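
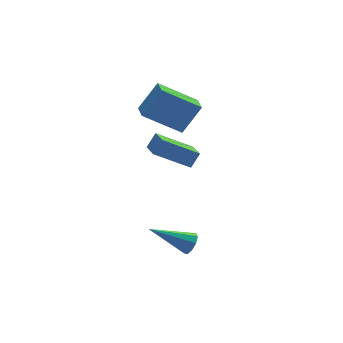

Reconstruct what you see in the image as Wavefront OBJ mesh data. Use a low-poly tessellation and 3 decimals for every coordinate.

v -2.422 1.754 -0.718
v -1.92 1.9 0.014
v -2.256 3.001 -1.082
v -1.754 3.148 -0.35
v -0.766 1.232 -1.75
v -0.264 1.379 -1.018
v -0.6 2.48 -2.114
v -0.098 2.626 -1.382
v -2.142 -2.089 -4.342
v -1.874 -2.247 -3.805
v -3.898 -1.451 -3.278
v -1.784 -1.843 -3.899
v -1.862 -1.555 -4.2
v -2.07 -1.516 -4.568
v -2.312 -1.746 -4.829
v -2.475 -2.136 -4.863
v -2.481 -2.505 -4.653
v -2.329 -2.679 -4.297
v -2.089 -2.577 -3.962
v -2.589 2.736 1.33
v -1.585 2.817 2.749
v -2.326 3.88 1.079
v -1.323 3.961 2.498
v -0.857 2.079 0.142
v 0.146 2.16 1.561
v -0.595 3.223 -0.109
v 0.409 3.304 1.31
f 2 4 1
f 5 2 1
f 1 4 3
f 3 5 1
f 2 8 4
f 6 2 5
f 6 8 2
f 4 8 3
f 7 5 3
f 3 8 7
f 7 6 5
f 8 6 7
f 10 9 12
f 10 12 11
f 12 9 13
f 12 13 11
f 13 9 14
f 13 14 11
f 14 9 15
f 14 15 11
f 15 9 16
f 15 16 11
f 16 9 17
f 16 17 11
f 17 9 18
f 17 18 11
f 18 9 19
f 18 19 11
f 19 9 10
f 19 10 11
f 21 23 20
f 24 21 20
f 20 23 22
f 22 24 20
f 21 27 23
f 25 21 24
f 25 27 21
f 23 27 22
f 26 24 22
f 22 27 26
f 26 25 24
f 27 25 26



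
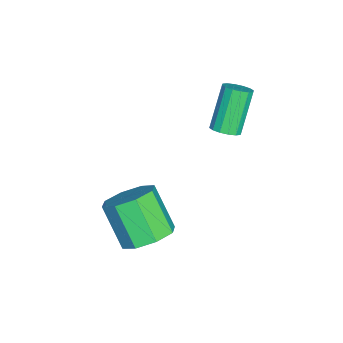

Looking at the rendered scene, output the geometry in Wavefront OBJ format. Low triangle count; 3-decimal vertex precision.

v -1.678 -0.31 -0.493
v -1.198 -0.436 -0.156
v -2.242 -0.156 1.431
v -2.722 -0.03 1.093
v -1.186 -0.129 -0.202
v -2.23 0.151 1.385
v -1.305 0.129 -0.326
v -2.349 0.409 1.261
v -1.525 0.27 -0.495
v -2.568 0.55 1.092
v -1.785 0.255 -0.664
v -2.829 0.536 0.923
v -2.017 0.089 -0.787
v -3.061 0.369 0.8
v -2.158 -0.184 -0.831
v -3.202 0.096 0.756
v -2.17 -0.491 -0.785
v -3.214 -0.211 0.802
v -2.051 -0.749 -0.661
v -3.095 -0.469 0.926
v -1.832 -0.89 -0.492
v -2.875 -0.61 1.095
v -1.571 -0.876 -0.323
v -2.615 -0.595 1.264
v -1.339 -0.709 -0.2
v -2.383 -0.429 1.387
v 1.656 -2.515 -3.948
v 2.278 -3.347 -4.098
v 1.446 -4.238 -2.602
v 0.824 -3.405 -2.452
v 2.601 -2.808 -3.597
v 1.769 -3.699 -2.101
v 2.371 -2.097 -3.302
v 1.538 -2.988 -1.806
v 1.721 -1.63 -3.385
v 0.889 -2.521 -1.889
v 1.034 -1.682 -3.798
v 0.202 -2.573 -2.302
v 0.711 -2.221 -4.299
v -0.121 -3.112 -2.803
v 0.942 -2.932 -4.594
v 0.109 -3.823 -3.098
v 1.591 -3.399 -4.511
v 0.759 -4.29 -3.015
f 2 1 5
f 2 5 3
f 3 5 6
f 3 6 4
f 5 1 7
f 5 7 6
f 6 7 8
f 6 8 4
f 7 1 9
f 7 9 8
f 8 9 10
f 8 10 4
f 9 1 11
f 9 11 10
f 10 11 12
f 10 12 4
f 11 1 13
f 11 13 12
f 12 13 14
f 12 14 4
f 13 1 15
f 13 15 14
f 14 15 16
f 14 16 4
f 15 1 17
f 15 17 16
f 16 17 18
f 16 18 4
f 17 1 19
f 17 19 18
f 18 19 20
f 18 20 4
f 19 1 21
f 19 21 20
f 20 21 22
f 20 22 4
f 21 1 23
f 21 23 22
f 22 23 24
f 22 24 4
f 23 1 25
f 23 25 24
f 24 25 26
f 24 26 4
f 25 1 2
f 25 2 26
f 26 2 3
f 26 3 4
f 28 27 31
f 28 31 29
f 29 31 32
f 29 32 30
f 31 27 33
f 31 33 32
f 32 33 34
f 32 34 30
f 33 27 35
f 33 35 34
f 34 35 36
f 34 36 30
f 35 27 37
f 35 37 36
f 36 37 38
f 36 38 30
f 37 27 39
f 37 39 38
f 38 39 40
f 38 40 30
f 39 27 41
f 39 41 40
f 40 41 42
f 40 42 30
f 41 27 43
f 41 43 42
f 42 43 44
f 42 44 30
f 43 27 28
f 43 28 44
f 44 28 29
f 44 29 30



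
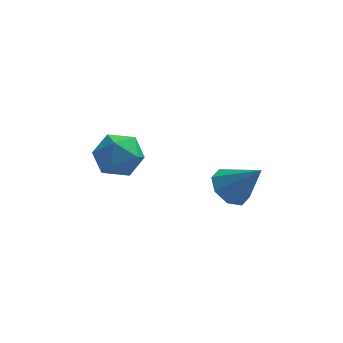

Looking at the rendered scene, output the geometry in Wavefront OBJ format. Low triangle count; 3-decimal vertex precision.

v -3.371 -1.104 -1.787
v -2.352 -1.36 -1.747
v -3.568 -2.1 -3.153
v -2.549 -2.356 -3.113
v -3.206 -2.696 -2.366
v -3.084 -2.081 -1.522
v -2.836 -1.379 -3.378
v -2.714 -0.764 -2.534
v -2.021 -1.53 -2.73
v -2.25 -2.344 -2.105
v -3.67 -1.116 -2.795
v -3.899 -1.93 -2.17
v 1.078 -2.724 -3.473
v 1.662 -2.102 -3.725
v 2.142 -3.196 -2.167
v 1.211 -1.867 -3.272
v 0.682 -2.134 -2.937
v 0.384 -2.747 -2.916
v 0.493 -3.346 -3.221
v 0.944 -3.581 -3.674
v 1.474 -3.314 -4.009
v 1.771 -2.701 -4.03
f 1 12 6
f 1 6 2
f 1 2 8
f 1 8 11
f 1 11 12
f 2 6 10
f 6 12 5
f 12 11 3
f 11 8 7
f 8 2 9
f 4 10 5
f 4 5 3
f 4 3 7
f 4 7 9
f 4 9 10
f 5 10 6
f 3 5 12
f 7 3 11
f 9 7 8
f 10 9 2
f 14 13 16
f 14 16 15
f 16 13 17
f 16 17 15
f 17 13 18
f 17 18 15
f 18 13 19
f 18 19 15
f 19 13 20
f 19 20 15
f 20 13 21
f 20 21 15
f 21 13 22
f 21 22 15
f 22 13 14
f 22 14 15



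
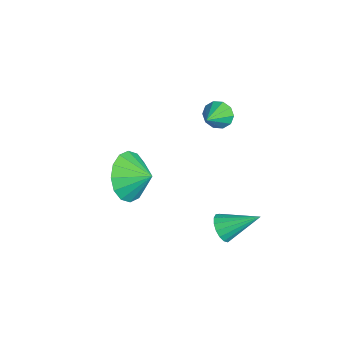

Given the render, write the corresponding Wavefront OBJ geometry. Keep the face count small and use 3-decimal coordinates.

v -4.229 2.581 1.565
v -3.992 2.346 1.007
v -3.291 1.939 2.235
v -3.808 2.695 1.083
v -3.785 3 1.344
v -3.931 3.145 1.688
v -4.192 3.075 1.986
v -4.467 2.816 2.122
v -4.651 2.467 2.046
v -4.674 2.162 1.786
v -4.527 2.017 1.442
v -4.267 2.087 1.144
v -0.319 -1.504 2.304
v 0.216 -2.249 2.912
v 0.239 -0.736 2.756
v 0.526 -2.195 2.437
v 0.61 -1.956 1.928
v 0.446 -1.596 1.519
v 0.076 -1.211 1.32
v -0.399 -0.904 1.385
v -0.853 -0.758 1.697
v -1.163 -0.812 2.171
v -1.247 -1.051 2.681
v -1.083 -1.411 3.09
v -0.713 -1.796 3.288
v -0.238 -2.103 3.223
v 1.001 1.743 -0.144
v 1.288 1.993 -0.658
v 1.359 3.077 0.704
v 0.998 2.087 -0.683
v 0.708 2.102 -0.585
v 0.485 2.035 -0.385
v 0.381 1.901 -0.13
v 0.418 1.731 0.121
v 0.59 1.564 0.313
v 0.855 1.438 0.399
v 1.154 1.381 0.362
v 1.417 1.408 0.208
v 1.586 1.511 -0.026
v 1.62 1.668 -0.287
v 1.513 1.842 -0.515
f 2 1 4
f 2 4 3
f 4 1 5
f 4 5 3
f 5 1 6
f 5 6 3
f 6 1 7
f 6 7 3
f 7 1 8
f 7 8 3
f 8 1 9
f 8 9 3
f 9 1 10
f 9 10 3
f 10 1 11
f 10 11 3
f 11 1 12
f 11 12 3
f 12 1 2
f 12 2 3
f 14 13 16
f 14 16 15
f 16 13 17
f 16 17 15
f 17 13 18
f 17 18 15
f 18 13 19
f 18 19 15
f 19 13 20
f 19 20 15
f 20 13 21
f 20 21 15
f 21 13 22
f 21 22 15
f 22 13 23
f 22 23 15
f 23 13 24
f 23 24 15
f 24 13 25
f 24 25 15
f 25 13 26
f 25 26 15
f 26 13 14
f 26 14 15
f 28 27 30
f 28 30 29
f 30 27 31
f 30 31 29
f 31 27 32
f 31 32 29
f 32 27 33
f 32 33 29
f 33 27 34
f 33 34 29
f 34 27 35
f 34 35 29
f 35 27 36
f 35 36 29
f 36 27 37
f 36 37 29
f 37 27 38
f 37 38 29
f 38 27 39
f 38 39 29
f 39 27 40
f 39 40 29
f 40 27 41
f 40 41 29
f 41 27 28
f 41 28 29



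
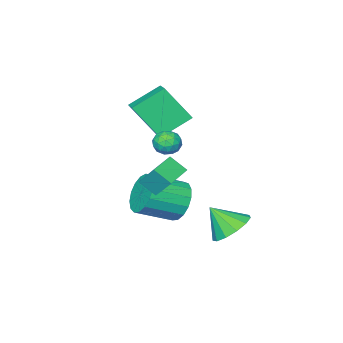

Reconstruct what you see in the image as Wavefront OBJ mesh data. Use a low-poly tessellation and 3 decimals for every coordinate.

v 1.58 1.94 -1.594
v 1.877 1.244 -1.003
v 1.461 2.716 -0.622
v 1.758 2.02 -0.03
v 2.782 2.32 -1.75
v 3.079 1.624 -1.158
v 2.663 3.096 -0.777
v 2.96 2.4 -0.186
v 0.013 3.817 -4.132
v 0.952 3.943 -4.453
v 0.487 3.003 -3.068
v 0.851 4.361 -4.088
v 0.484 4.606 -3.738
v -0.032 4.6 -3.512
v -0.534 4.346 -3.483
v -0.862 3.924 -3.66
v -0.912 3.467 -3.987
v -0.669 3.122 -4.359
v -0.209 2.997 -4.66
v 0.322 3.133 -4.792
v 0.754 3.485 -4.715
v -0.375 -1.241 -0.803
v -1.736 -0.74 0.084
v 0.154 -0.383 -0.474
v -1.207 0.118 0.413
v 0.287 -2.258 0.787
v -1.074 -1.757 1.674
v 0.816 -1.4 1.116
v -0.545 -0.899 2.003
v 0.068 0.782 -0.527
v 0.445 1.125 -0.105
v 0.715 -0.065 -0.415
v 1.092 0.278 0.007
v 0.48 0.094 0.183
v 0.081 0.617 0.114
v 1.079 0.443 -0.634
v 0.68 0.966 -0.703
v 1.07 0.916 -0.171
v 0.7 0.7 0.335
v 0.46 0.36 -0.855
v 0.09 0.144 -0.349
v 0.2 1.028 -0.326
v 0.96 0.032 -0.194
v 0.601 -0.076 -0.091
v 0.822 0.125 0.158
v -0.014 0.729 -0.197
v 0.207 0.931 0.051
v 0.228 0.325 0.221
v 0.953 0.129 -0.571
v 1.174 0.331 -0.323
v 0.338 0.935 -0.678
v 0.559 1.136 -0.429
v 0.932 0.735 -0.741
v 0.789 1.107 -0.116
v 1.169 0.609 -0.05
v 1.161 0.705 -0.427
v 0.927 1.013 -0.468
v 0.571 0.98 0.181
v 0.951 0.482 0.247
v 0.592 0.374 0.35
v 0.357 0.681 0.309
v 0.939 0.857 0.142
v 0.209 0.578 -0.767
v 0.589 0.08 -0.701
v 0.803 0.379 -0.829
v 0.568 0.686 -0.87
v -0.009 0.451 -0.47
v 0.371 -0.047 -0.404
v 0.233 0.047 -0.052
v -0.001 0.355 -0.093
v 0.221 0.203 -0.662
v 1.009 1.758 -3.047
v 1.522 1.9 -3.917
v 2.964 1.183 -3.183
v 2.451 1.042 -2.313
v 1.599 2.312 -3.667
v 3.042 1.595 -2.934
v 1.542 2.597 -3.276
v 2.984 1.881 -2.542
v 1.362 2.69 -2.831
v 2.805 1.974 -2.097
v 1.101 2.57 -2.437
v 2.544 1.854 -1.703
v 0.819 2.264 -2.182
v 2.262 1.547 -1.448
v 0.581 1.842 -2.125
v 2.023 1.125 -1.391
v 0.44 1.4 -2.279
v 1.883 0.684 -1.545
v 0.43 1.041 -2.61
v 1.873 0.325 -1.876
v 0.552 0.846 -3.04
v 1.995 0.13 -2.306
v 0.779 0.86 -3.472
v 2.222 0.144 -2.738
v 1.059 1.08 -3.807
v 2.501 0.363 -3.073
v 1.326 1.455 -3.968
v 2.769 0.739 -3.234
f 2 4 1
f 5 2 1
f 1 4 3
f 3 5 1
f 2 8 4
f 6 2 5
f 6 8 2
f 4 8 3
f 7 5 3
f 3 8 7
f 7 6 5
f 8 6 7
f 10 9 12
f 10 12 11
f 12 9 13
f 12 13 11
f 13 9 14
f 13 14 11
f 14 9 15
f 14 15 11
f 15 9 16
f 15 16 11
f 16 9 17
f 16 17 11
f 17 9 18
f 17 18 11
f 18 9 19
f 18 19 11
f 19 9 20
f 19 20 11
f 20 9 21
f 20 21 11
f 21 9 10
f 21 10 11
f 23 25 22
f 26 23 22
f 22 25 24
f 24 26 22
f 23 29 25
f 27 23 26
f 27 29 23
f 25 29 24
f 28 26 24
f 24 29 28
f 28 27 26
f 29 27 28
f 30 67 46
f 67 41 70
f 46 70 35
f 67 70 46
f 30 46 42
f 46 35 47
f 42 47 31
f 46 47 42
f 30 42 51
f 42 31 52
f 51 52 37
f 42 52 51
f 30 51 63
f 51 37 66
f 63 66 40
f 51 66 63
f 30 63 67
f 63 40 71
f 67 71 41
f 63 71 67
f 31 47 58
f 47 35 61
f 58 61 39
f 47 61 58
f 35 70 48
f 70 41 69
f 48 69 34
f 70 69 48
f 41 71 68
f 71 40 64
f 68 64 32
f 71 64 68
f 40 66 65
f 66 37 53
f 65 53 36
f 66 53 65
f 37 52 57
f 52 31 54
f 57 54 38
f 52 54 57
f 33 59 45
f 59 39 60
f 45 60 34
f 59 60 45
f 33 45 43
f 45 34 44
f 43 44 32
f 45 44 43
f 33 43 50
f 43 32 49
f 50 49 36
f 43 49 50
f 33 50 55
f 50 36 56
f 55 56 38
f 50 56 55
f 33 55 59
f 55 38 62
f 59 62 39
f 55 62 59
f 34 60 48
f 60 39 61
f 48 61 35
f 60 61 48
f 32 44 68
f 44 34 69
f 68 69 41
f 44 69 68
f 36 49 65
f 49 32 64
f 65 64 40
f 49 64 65
f 38 56 57
f 56 36 53
f 57 53 37
f 56 53 57
f 39 62 58
f 62 38 54
f 58 54 31
f 62 54 58
f 73 72 76
f 73 76 74
f 74 76 77
f 74 77 75
f 76 72 78
f 76 78 77
f 77 78 79
f 77 79 75
f 78 72 80
f 78 80 79
f 79 80 81
f 79 81 75
f 80 72 82
f 80 82 81
f 81 82 83
f 81 83 75
f 82 72 84
f 82 84 83
f 83 84 85
f 83 85 75
f 84 72 86
f 84 86 85
f 85 86 87
f 85 87 75
f 86 72 88
f 86 88 87
f 87 88 89
f 87 89 75
f 88 72 90
f 88 90 89
f 89 90 91
f 89 91 75
f 90 72 92
f 90 92 91
f 91 92 93
f 91 93 75
f 92 72 94
f 92 94 93
f 93 94 95
f 93 95 75
f 94 72 96
f 94 96 95
f 95 96 97
f 95 97 75
f 96 72 98
f 96 98 97
f 97 98 99
f 97 99 75
f 98 72 73
f 98 73 99
f 99 73 74
f 99 74 75



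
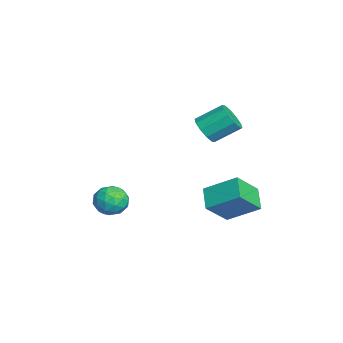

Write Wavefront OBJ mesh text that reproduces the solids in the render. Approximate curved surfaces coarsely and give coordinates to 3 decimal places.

v -3.106 1.413 -2.14
v -2.374 0.384 -0.943
v -2.599 2.912 -1.161
v -1.867 1.882 0.035
v -1.973 1.458 -2.795
v -1.241 0.428 -1.599
v -1.466 2.956 -1.817
v -0.734 1.927 -0.62
v -3.553 0.518 2.239
v -3.28 0.093 2.872
v -3.314 1.356 3.734
v -3.587 1.782 3.101
v -2.884 0.273 2.624
v -2.918 1.536 3.486
v -2.744 0.547 2.229
v -2.777 1.81 3.091
v -2.913 0.809 1.837
v -2.946 2.072 2.7
v -3.326 0.961 1.599
v -3.359 2.224 2.462
v -3.826 0.944 1.606
v -3.86 2.207 2.468
v -4.222 0.764 1.854
v -4.256 2.027 2.716
v -4.363 0.49 2.249
v -4.396 1.753 3.111
v -4.194 0.228 2.64
v -4.227 1.491 3.503
v -3.781 0.076 2.878
v -3.814 1.339 3.741
v -1.933 -3.235 -1.029
v -1.083 -3.039 -0.892
v -1.597 -4.621 -1.128
v -0.747 -4.425 -0.991
v -1.333 -4.332 -0.336
v -1.54 -3.475 -0.275
v -1.14 -4.185 -1.745
v -1.347 -3.328 -1.684
v -0.593 -3.626 -1.334
v -0.712 -3.717 -0.464
v -1.968 -3.943 -1.556
v -2.087 -4.034 -0.686
v -1.537 -3.016 -0.952
v -1.143 -4.644 -1.068
v -1.487 -4.59 -0.683
v -0.987 -4.474 -0.603
v -1.806 -3.272 -0.589
v -1.307 -3.157 -0.509
v -1.454 -3.917 -0.182
v -1.373 -4.503 -1.511
v -0.874 -4.388 -1.431
v -1.693 -3.186 -1.417
v -1.193 -3.07 -1.337
v -1.226 -3.743 -1.838
v -0.75 -3.245 -1.131
v -0.552 -4.059 -1.189
v -0.783 -3.918 -1.632
v -0.905 -3.415 -1.596
v -0.82 -3.298 -0.62
v -0.622 -4.113 -0.678
v -0.967 -4.058 -0.293
v -1.089 -3.555 -0.257
v -0.531 -3.643 -0.879
v -2.058 -3.547 -1.342
v -1.86 -4.362 -1.4
v -1.591 -4.105 -1.763
v -1.713 -3.602 -1.727
v -2.128 -3.601 -0.831
v -1.93 -4.415 -0.889
v -1.775 -4.245 -0.424
v -1.897 -3.742 -0.388
v -2.149 -4.017 -1.141
f 2 4 1
f 5 2 1
f 1 4 3
f 3 5 1
f 2 8 4
f 6 2 5
f 6 8 2
f 4 8 3
f 7 5 3
f 3 8 7
f 7 6 5
f 8 6 7
f 10 9 13
f 10 13 11
f 11 13 14
f 11 14 12
f 13 9 15
f 13 15 14
f 14 15 16
f 14 16 12
f 15 9 17
f 15 17 16
f 16 17 18
f 16 18 12
f 17 9 19
f 17 19 18
f 18 19 20
f 18 20 12
f 19 9 21
f 19 21 20
f 20 21 22
f 20 22 12
f 21 9 23
f 21 23 22
f 22 23 24
f 22 24 12
f 23 9 25
f 23 25 24
f 24 25 26
f 24 26 12
f 25 9 27
f 25 27 26
f 26 27 28
f 26 28 12
f 27 9 29
f 27 29 28
f 28 29 30
f 28 30 12
f 29 9 10
f 29 10 30
f 30 10 11
f 30 11 12
f 31 68 47
f 68 42 71
f 47 71 36
f 68 71 47
f 31 47 43
f 47 36 48
f 43 48 32
f 47 48 43
f 31 43 52
f 43 32 53
f 52 53 38
f 43 53 52
f 31 52 64
f 52 38 67
f 64 67 41
f 52 67 64
f 31 64 68
f 64 41 72
f 68 72 42
f 64 72 68
f 32 48 59
f 48 36 62
f 59 62 40
f 48 62 59
f 36 71 49
f 71 42 70
f 49 70 35
f 71 70 49
f 42 72 69
f 72 41 65
f 69 65 33
f 72 65 69
f 41 67 66
f 67 38 54
f 66 54 37
f 67 54 66
f 38 53 58
f 53 32 55
f 58 55 39
f 53 55 58
f 34 60 46
f 60 40 61
f 46 61 35
f 60 61 46
f 34 46 44
f 46 35 45
f 44 45 33
f 46 45 44
f 34 44 51
f 44 33 50
f 51 50 37
f 44 50 51
f 34 51 56
f 51 37 57
f 56 57 39
f 51 57 56
f 34 56 60
f 56 39 63
f 60 63 40
f 56 63 60
f 35 61 49
f 61 40 62
f 49 62 36
f 61 62 49
f 33 45 69
f 45 35 70
f 69 70 42
f 45 70 69
f 37 50 66
f 50 33 65
f 66 65 41
f 50 65 66
f 39 57 58
f 57 37 54
f 58 54 38
f 57 54 58
f 40 63 59
f 63 39 55
f 59 55 32
f 63 55 59



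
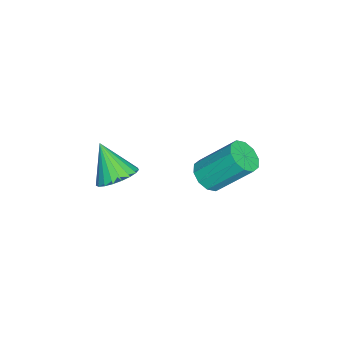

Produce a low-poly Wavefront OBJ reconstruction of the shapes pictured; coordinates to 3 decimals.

v 1.44 0.375 2.925
v 1.829 -0.129 3.426
v 1.69 1.341 5.015
v 1.3 1.845 4.515
v 2.171 0.153 3.194
v 2.032 1.624 4.784
v 2.234 0.521 2.86
v 2.094 1.991 4.449
v 1.993 0.832 2.55
v 1.854 2.303 4.14
v 1.541 0.969 2.384
v 1.402 2.44 3.974
v 1.05 0.879 2.425
v 0.911 2.349 4.014
v 0.708 0.596 2.656
v 0.569 2.067 4.246
v 0.646 0.229 2.991
v 0.506 1.699 4.58
v 0.886 -0.083 3.3
v 0.747 1.388 4.89
v 1.338 -0.22 3.466
v 1.199 1.251 5.056
v 1.268 -3.472 1.647
v 2.124 -3.433 2.102
v 0.552 -4.388 3.073
v 1.945 -3.094 2.229
v 1.65 -2.821 2.256
v 1.288 -2.661 2.178
v 0.923 -2.64 2.008
v 0.617 -2.764 1.775
v 0.424 -3.01 1.52
v 0.377 -3.336 1.287
v 0.484 -3.685 1.117
v 0.726 -3.998 1.037
v 1.062 -4.219 1.064
v 1.434 -4.312 1.191
v 1.777 -4.259 1.397
v 2.032 -4.07 1.646
v 2.154 -3.778 1.895
f 2 1 5
f 2 5 3
f 3 5 6
f 3 6 4
f 5 1 7
f 5 7 6
f 6 7 8
f 6 8 4
f 7 1 9
f 7 9 8
f 8 9 10
f 8 10 4
f 9 1 11
f 9 11 10
f 10 11 12
f 10 12 4
f 11 1 13
f 11 13 12
f 12 13 14
f 12 14 4
f 13 1 15
f 13 15 14
f 14 15 16
f 14 16 4
f 15 1 17
f 15 17 16
f 16 17 18
f 16 18 4
f 17 1 19
f 17 19 18
f 18 19 20
f 18 20 4
f 19 1 21
f 19 21 20
f 20 21 22
f 20 22 4
f 21 1 2
f 21 2 22
f 22 2 3
f 22 3 4
f 24 23 26
f 24 26 25
f 26 23 27
f 26 27 25
f 27 23 28
f 27 28 25
f 28 23 29
f 28 29 25
f 29 23 30
f 29 30 25
f 30 23 31
f 30 31 25
f 31 23 32
f 31 32 25
f 32 23 33
f 32 33 25
f 33 23 34
f 33 34 25
f 34 23 35
f 34 35 25
f 35 23 36
f 35 36 25
f 36 23 37
f 36 37 25
f 37 23 38
f 37 38 25
f 38 23 39
f 38 39 25
f 39 23 24
f 39 24 25



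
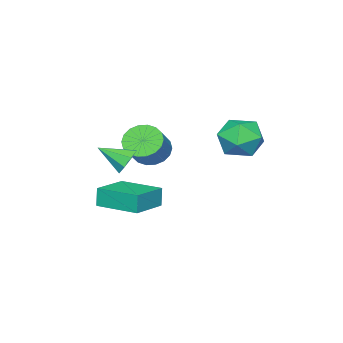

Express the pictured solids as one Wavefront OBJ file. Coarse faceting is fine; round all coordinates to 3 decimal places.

v -0.445 -1.731 -4.308
v -0.592 -1.804 -3.301
v -0.613 0.438 -4.176
v -0.76 0.366 -3.17
v 1.4 -1.606 -4.03
v 1.253 -1.678 -3.024
v 1.232 0.564 -3.899
v 1.085 0.491 -2.892
v 1.903 0.619 -0.511
v 2.524 0.659 -0.964
v 2.517 -0.519 0.231
v 2.572 0.998 -0.484
v 2.228 1.115 -0.02
v 1.694 0.941 0.157
v 1.281 0.578 -0.058
v 1.233 0.239 -0.537
v 1.577 0.123 -1.001
v 2.112 0.296 -1.178
v -1.029 -0.448 -1.082
v -0.419 -1.033 -1.517
v 0.658 -0.657 -0.512
v 0.049 -0.072 -0.078
v -0.358 -0.667 -1.719
v 0.719 -0.291 -0.714
v -0.43 -0.257 -1.795
v 0.647 0.119 -0.791
v -0.621 0.115 -1.73
v 0.456 0.491 -0.726
v -0.892 0.375 -1.537
v 0.185 0.751 -0.532
v -1.19 0.472 -1.253
v -0.113 0.848 -0.249
v -1.456 0.388 -0.936
v -0.379 0.763 0.068
v -1.638 0.137 -0.648
v -0.561 0.513 0.357
v -1.699 -0.229 -0.446
v -0.622 0.147 0.559
v -1.627 -0.639 -0.369
v -0.55 -0.263 0.635
v -1.436 -1.011 -0.434
v -0.359 -0.635 0.57
v -1.165 -1.271 -0.628
v -0.088 -0.895 0.377
v -0.867 -1.368 -0.911
v 0.21 -0.992 0.093
v -0.601 -1.283 -1.228
v 0.476 -0.908 -0.224
v -4.677 3.059 -0.903
v -3.553 3.22 -1.378
v -3.967 1.64 0.298
v -2.843 1.801 -0.177
v -3.345 2.677 0.526
v -3.784 3.554 -0.217
v -3.736 1.306 -0.863
v -4.175 2.183 -1.606
v -2.972 2.136 -1.353
v -2.73 2.984 -0.495
v -4.79 1.876 -0.585
v -4.548 2.724 0.273
f 2 4 1
f 5 2 1
f 1 4 3
f 3 5 1
f 2 8 4
f 6 2 5
f 6 8 2
f 4 8 3
f 7 5 3
f 3 8 7
f 7 6 5
f 8 6 7
f 10 9 12
f 10 12 11
f 12 9 13
f 12 13 11
f 13 9 14
f 13 14 11
f 14 9 15
f 14 15 11
f 15 9 16
f 15 16 11
f 16 9 17
f 16 17 11
f 17 9 18
f 17 18 11
f 18 9 10
f 18 10 11
f 20 19 23
f 20 23 21
f 21 23 24
f 21 24 22
f 23 19 25
f 23 25 24
f 24 25 26
f 24 26 22
f 25 19 27
f 25 27 26
f 26 27 28
f 26 28 22
f 27 19 29
f 27 29 28
f 28 29 30
f 28 30 22
f 29 19 31
f 29 31 30
f 30 31 32
f 30 32 22
f 31 19 33
f 31 33 32
f 32 33 34
f 32 34 22
f 33 19 35
f 33 35 34
f 34 35 36
f 34 36 22
f 35 19 37
f 35 37 36
f 36 37 38
f 36 38 22
f 37 19 39
f 37 39 38
f 38 39 40
f 38 40 22
f 39 19 41
f 39 41 40
f 40 41 42
f 40 42 22
f 41 19 43
f 41 43 42
f 42 43 44
f 42 44 22
f 43 19 45
f 43 45 44
f 44 45 46
f 44 46 22
f 45 19 47
f 45 47 46
f 46 47 48
f 46 48 22
f 47 19 20
f 47 20 48
f 48 20 21
f 48 21 22
f 49 60 54
f 49 54 50
f 49 50 56
f 49 56 59
f 49 59 60
f 50 54 58
f 54 60 53
f 60 59 51
f 59 56 55
f 56 50 57
f 52 58 53
f 52 53 51
f 52 51 55
f 52 55 57
f 52 57 58
f 53 58 54
f 51 53 60
f 55 51 59
f 57 55 56
f 58 57 50



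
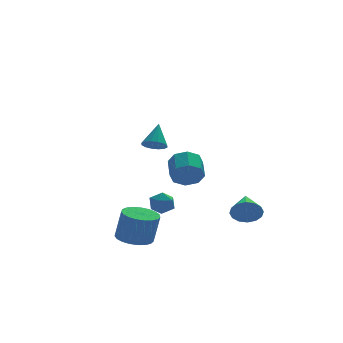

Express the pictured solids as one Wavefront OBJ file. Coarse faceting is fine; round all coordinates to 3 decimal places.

v -2.367 -4.367 2.877
v -2.033 -3.96 2.432
v -1.853 -3.493 4.063
v -2.357 -3.814 2.465
v -2.684 -3.817 2.609
v -2.926 -3.967 2.824
v -3.018 -4.224 3.054
v -2.936 -4.52 3.237
v -2.701 -4.775 3.323
v -2.377 -4.92 3.29
v -2.05 -4.918 3.146
v -1.808 -4.768 2.931
v -1.716 -4.511 2.701
v -1.798 -4.215 2.518
v 3.266 -2.849 -3.149
v 3.835 -2.777 -3.869
v 3.794 -1.251 -2.571
v 3.424 -2.587 -4.017
v 2.97 -2.468 -3.933
v 2.596 -2.451 -3.638
v 2.402 -2.541 -3.213
v 2.439 -2.713 -2.771
v 2.697 -2.922 -2.43
v 3.108 -3.111 -2.282
v 3.562 -3.23 -2.366
v 3.936 -3.247 -2.66
v 4.13 -3.158 -3.085
v 4.093 -2.985 -3.528
v -2.931 -2.52 -4.406
v -1.98 -2.092 -4.532
v -1.659 -2.272 -2.719
v -2.609 -2.7 -2.594
v -2.228 -1.741 -4.453
v -1.907 -1.922 -2.64
v -2.597 -1.525 -4.366
v -2.276 -1.706 -2.553
v -3.024 -1.481 -4.286
v -2.703 -1.661 -2.473
v -3.435 -1.616 -4.227
v -3.114 -1.797 -2.414
v -3.758 -1.908 -4.199
v -3.437 -2.089 -2.386
v -3.939 -2.305 -4.207
v -3.618 -2.486 -2.394
v -3.945 -2.74 -4.249
v -3.624 -2.921 -2.436
v -3.776 -3.136 -4.318
v -3.455 -3.317 -2.505
v -3.46 -3.426 -4.403
v -3.139 -3.607 -2.59
v -3.053 -3.559 -4.488
v -2.732 -3.74 -2.675
v -2.625 -3.513 -4.56
v -2.304 -3.693 -2.747
v -2.25 -3.294 -4.604
v -1.929 -3.475 -2.791
v -1.992 -2.942 -4.615
v -1.671 -3.122 -2.802
v -1.897 -2.516 -4.589
v -1.576 -2.697 -2.776
v -1.712 -3.063 -1.26
v -1.379 -3.268 -1.933
v -2.161 -4.232 -1.127
v -1.828 -4.437 -1.8
v -1.386 -4.277 -1.18
v -1.109 -3.555 -1.262
v -2.431 -3.945 -1.798
v -2.154 -3.223 -1.88
v -1.823 -3.813 -2.265
v -1.177 -4.018 -1.883
v -2.363 -3.482 -1.177
v -1.717 -3.687 -0.795
v 1.657 2.398 -2.047
v 2.356 2.531 -2.751
v 2.681 3.856 -2.176
v 1.983 3.722 -1.473
v 1.669 2.793 -2.966
v 1.995 4.118 -2.391
v 0.976 2.824 -2.643
v 1.301 4.148 -2.068
v 0.682 2.604 -1.971
v 1.007 3.929 -1.396
v 0.959 2.264 -1.344
v 1.284 3.589 -0.769
v 1.645 2.002 -1.129
v 1.971 3.327 -0.554
v 2.339 1.972 -1.452
v 2.664 3.296 -0.877
v 2.633 2.191 -2.124
v 2.958 3.516 -1.549
f 2 1 4
f 2 4 3
f 4 1 5
f 4 5 3
f 5 1 6
f 5 6 3
f 6 1 7
f 6 7 3
f 7 1 8
f 7 8 3
f 8 1 9
f 8 9 3
f 9 1 10
f 9 10 3
f 10 1 11
f 10 11 3
f 11 1 12
f 11 12 3
f 12 1 13
f 12 13 3
f 13 1 14
f 13 14 3
f 14 1 2
f 14 2 3
f 16 15 18
f 16 18 17
f 18 15 19
f 18 19 17
f 19 15 20
f 19 20 17
f 20 15 21
f 20 21 17
f 21 15 22
f 21 22 17
f 22 15 23
f 22 23 17
f 23 15 24
f 23 24 17
f 24 15 25
f 24 25 17
f 25 15 26
f 25 26 17
f 26 15 27
f 26 27 17
f 27 15 28
f 27 28 17
f 28 15 16
f 28 16 17
f 30 29 33
f 30 33 31
f 31 33 34
f 31 34 32
f 33 29 35
f 33 35 34
f 34 35 36
f 34 36 32
f 35 29 37
f 35 37 36
f 36 37 38
f 36 38 32
f 37 29 39
f 37 39 38
f 38 39 40
f 38 40 32
f 39 29 41
f 39 41 40
f 40 41 42
f 40 42 32
f 41 29 43
f 41 43 42
f 42 43 44
f 42 44 32
f 43 29 45
f 43 45 44
f 44 45 46
f 44 46 32
f 45 29 47
f 45 47 46
f 46 47 48
f 46 48 32
f 47 29 49
f 47 49 48
f 48 49 50
f 48 50 32
f 49 29 51
f 49 51 50
f 50 51 52
f 50 52 32
f 51 29 53
f 51 53 52
f 52 53 54
f 52 54 32
f 53 29 55
f 53 55 54
f 54 55 56
f 54 56 32
f 55 29 57
f 55 57 56
f 56 57 58
f 56 58 32
f 57 29 59
f 57 59 58
f 58 59 60
f 58 60 32
f 59 29 30
f 59 30 60
f 60 30 31
f 60 31 32
f 61 72 66
f 61 66 62
f 61 62 68
f 61 68 71
f 61 71 72
f 62 66 70
f 66 72 65
f 72 71 63
f 71 68 67
f 68 62 69
f 64 70 65
f 64 65 63
f 64 63 67
f 64 67 69
f 64 69 70
f 65 70 66
f 63 65 72
f 67 63 71
f 69 67 68
f 70 69 62
f 74 73 77
f 74 77 75
f 75 77 78
f 75 78 76
f 77 73 79
f 77 79 78
f 78 79 80
f 78 80 76
f 79 73 81
f 79 81 80
f 80 81 82
f 80 82 76
f 81 73 83
f 81 83 82
f 82 83 84
f 82 84 76
f 83 73 85
f 83 85 84
f 84 85 86
f 84 86 76
f 85 73 87
f 85 87 86
f 86 87 88
f 86 88 76
f 87 73 89
f 87 89 88
f 88 89 90
f 88 90 76
f 89 73 74
f 89 74 90
f 90 74 75
f 90 75 76



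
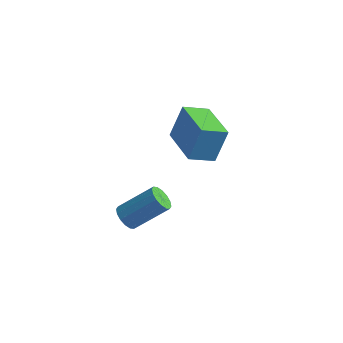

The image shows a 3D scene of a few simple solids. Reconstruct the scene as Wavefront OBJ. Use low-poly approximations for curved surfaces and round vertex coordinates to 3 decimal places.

v 2.612 -1.813 -0.215
v 2.971 -2.173 -0.322
v 3.968 -1.467 0.648
v 3.608 -1.107 0.755
v 3.011 -1.979 -0.504
v 4.007 -1.273 0.466
v 2.943 -1.74 -0.609
v 3.94 -1.035 0.362
v 2.787 -1.521 -0.608
v 3.784 -0.815 0.362
v 2.584 -1.38 -0.502
v 3.581 -0.674 0.468
v 2.388 -1.355 -0.319
v 3.385 -0.649 0.651
v 2.252 -1.453 -0.108
v 3.249 -0.747 0.862
v 2.213 -1.647 0.074
v 3.209 -0.941 1.044
v 2.28 -1.885 0.178
v 3.277 -1.18 1.149
v 2.436 -2.105 0.178
v 3.433 -1.399 1.148
v 2.639 -2.246 0.072
v 3.636 -1.54 1.042
v 2.835 -2.271 -0.111
v 3.832 -1.565 0.859
v 3.457 1.119 0.944
v 3.702 1.627 2.247
v 2.097 2.295 0.741
v 2.342 2.804 2.044
v 4.138 1.836 0.536
v 4.383 2.345 1.839
v 2.778 3.013 0.333
v 3.023 3.521 1.636
f 2 1 5
f 2 5 3
f 3 5 6
f 3 6 4
f 5 1 7
f 5 7 6
f 6 7 8
f 6 8 4
f 7 1 9
f 7 9 8
f 8 9 10
f 8 10 4
f 9 1 11
f 9 11 10
f 10 11 12
f 10 12 4
f 11 1 13
f 11 13 12
f 12 13 14
f 12 14 4
f 13 1 15
f 13 15 14
f 14 15 16
f 14 16 4
f 15 1 17
f 15 17 16
f 16 17 18
f 16 18 4
f 17 1 19
f 17 19 18
f 18 19 20
f 18 20 4
f 19 1 21
f 19 21 20
f 20 21 22
f 20 22 4
f 21 1 23
f 21 23 22
f 22 23 24
f 22 24 4
f 23 1 25
f 23 25 24
f 24 25 26
f 24 26 4
f 25 1 2
f 25 2 26
f 26 2 3
f 26 3 4
f 28 30 27
f 31 28 27
f 27 30 29
f 29 31 27
f 28 34 30
f 32 28 31
f 32 34 28
f 30 34 29
f 33 31 29
f 29 34 33
f 33 32 31
f 34 32 33



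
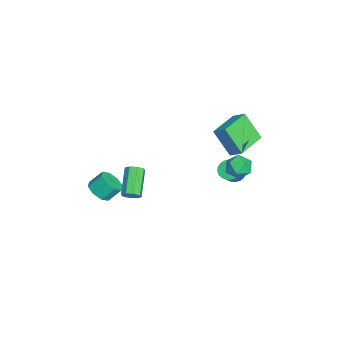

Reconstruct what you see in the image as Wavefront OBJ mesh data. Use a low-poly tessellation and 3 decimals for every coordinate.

v 2.768 -4.081 0.277
v 3.475 -4.313 0.645
v 3.299 -3.571 1.451
v 2.592 -3.339 1.083
v 3.561 -3.841 0.229
v 3.385 -3.098 1.035
v 3.182 -3.509 -0.159
v 3.006 -2.767 0.647
v 2.561 -3.513 -0.292
v 2.385 -2.77 0.515
v 2.061 -3.849 -0.091
v 1.885 -3.107 0.715
v 1.975 -4.322 0.325
v 1.799 -3.579 1.131
v 2.354 -4.653 0.713
v 2.178 -3.911 1.519
v 2.975 -4.65 0.845
v 2.799 -3.907 1.652
v -1.942 3.201 3.58
v -1.509 3.879 4.123
v -1.441 4.185 1.949
v -1.008 4.863 2.491
v -0.192 2.157 3.489
v 0.241 2.835 4.031
v 0.309 3.141 1.857
v 0.742 3.819 2.4
v 0.753 3.739 1.876
v 1.255 4.181 1.332
v 1.885 3.179 2.468
v 2.387 3.621 1.924
v 1.945 4.036 2.536
v 1.245 4.383 2.171
v 1.895 2.977 1.629
v 1.195 3.324 1.264
v 1.961 3.71 1.18
v 1.992 4.365 1.741
v 1.148 2.995 2.059
v 1.179 3.65 2.62
v 3.839 -2.149 0.885
v 4.129 -2.419 1.309
v 2.611 -2.342 2.398
v 2.321 -2.071 1.975
v 4.168 -1.978 1.331
v 2.65 -1.9 2.421
v 4.014 -1.636 1.093
v 2.496 -1.559 2.182
v 3.758 -1.595 0.733
v 2.24 -1.517 1.822
v 3.549 -1.878 0.462
v 2.031 -1.801 1.551
v 3.51 -2.32 0.439
v 1.992 -2.242 1.529
v 3.664 -2.661 0.678
v 2.146 -2.584 1.767
v 3.92 -2.703 1.038
v 2.402 -2.625 2.127
v -2.43 3.333 -1.795
v -1.919 3.683 -2.163
v -1.14 3.397 -1.353
v -1.65 3.047 -0.985
v -2.017 3.887 -1.996
v -1.237 3.601 -1.187
v -2.177 4.007 -1.8
v -1.398 3.721 -0.99
v -2.376 4.025 -1.602
v -1.597 3.739 -0.792
v -2.583 3.937 -1.434
v -1.804 3.651 -0.624
v -2.767 3.757 -1.321
v -1.988 3.471 -0.511
v -2.899 3.512 -1.28
v -2.12 3.226 -0.47
v -2.96 3.241 -1.317
v -2.181 2.955 -0.507
v -2.94 2.983 -1.427
v -2.161 2.697 -0.617
v -2.843 2.779 -1.593
v -2.063 2.493 -0.784
v -2.682 2.659 -1.79
v -1.903 2.373 -0.98
v -2.483 2.641 -1.988
v -1.704 2.355 -1.178
v -2.276 2.729 -2.156
v -1.497 2.443 -1.346
v -2.092 2.909 -2.269
v -1.313 2.623 -1.459
v -1.96 3.154 -2.31
v -1.181 2.868 -1.5
v -1.899 3.425 -2.273
v -1.12 3.139 -1.463
f 2 1 5
f 2 5 3
f 3 5 6
f 3 6 4
f 5 1 7
f 5 7 6
f 6 7 8
f 6 8 4
f 7 1 9
f 7 9 8
f 8 9 10
f 8 10 4
f 9 1 11
f 9 11 10
f 10 11 12
f 10 12 4
f 11 1 13
f 11 13 12
f 12 13 14
f 12 14 4
f 13 1 15
f 13 15 14
f 14 15 16
f 14 16 4
f 15 1 17
f 15 17 16
f 16 17 18
f 16 18 4
f 17 1 2
f 17 2 18
f 18 2 3
f 18 3 4
f 20 22 19
f 23 20 19
f 19 22 21
f 21 23 19
f 20 26 22
f 24 20 23
f 24 26 20
f 22 26 21
f 25 23 21
f 21 26 25
f 25 24 23
f 26 24 25
f 27 38 32
f 27 32 28
f 27 28 34
f 27 34 37
f 27 37 38
f 28 32 36
f 32 38 31
f 38 37 29
f 37 34 33
f 34 28 35
f 30 36 31
f 30 31 29
f 30 29 33
f 30 33 35
f 30 35 36
f 31 36 32
f 29 31 38
f 33 29 37
f 35 33 34
f 36 35 28
f 40 39 43
f 40 43 41
f 41 43 44
f 41 44 42
f 43 39 45
f 43 45 44
f 44 45 46
f 44 46 42
f 45 39 47
f 45 47 46
f 46 47 48
f 46 48 42
f 47 39 49
f 47 49 48
f 48 49 50
f 48 50 42
f 49 39 51
f 49 51 50
f 50 51 52
f 50 52 42
f 51 39 53
f 51 53 52
f 52 53 54
f 52 54 42
f 53 39 55
f 53 55 54
f 54 55 56
f 54 56 42
f 55 39 40
f 55 40 56
f 56 40 41
f 56 41 42
f 58 57 61
f 58 61 59
f 59 61 62
f 59 62 60
f 61 57 63
f 61 63 62
f 62 63 64
f 62 64 60
f 63 57 65
f 63 65 64
f 64 65 66
f 64 66 60
f 65 57 67
f 65 67 66
f 66 67 68
f 66 68 60
f 67 57 69
f 67 69 68
f 68 69 70
f 68 70 60
f 69 57 71
f 69 71 70
f 70 71 72
f 70 72 60
f 71 57 73
f 71 73 72
f 72 73 74
f 72 74 60
f 73 57 75
f 73 75 74
f 74 75 76
f 74 76 60
f 75 57 77
f 75 77 76
f 76 77 78
f 76 78 60
f 77 57 79
f 77 79 78
f 78 79 80
f 78 80 60
f 79 57 81
f 79 81 80
f 80 81 82
f 80 82 60
f 81 57 83
f 81 83 82
f 82 83 84
f 82 84 60
f 83 57 85
f 83 85 84
f 84 85 86
f 84 86 60
f 85 57 87
f 85 87 86
f 86 87 88
f 86 88 60
f 87 57 89
f 87 89 88
f 88 89 90
f 88 90 60
f 89 57 58
f 89 58 90
f 90 58 59
f 90 59 60



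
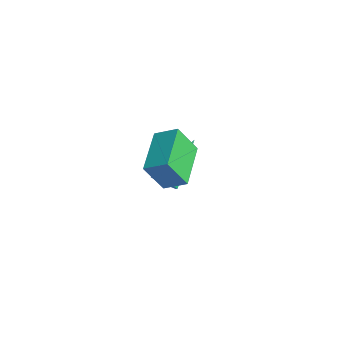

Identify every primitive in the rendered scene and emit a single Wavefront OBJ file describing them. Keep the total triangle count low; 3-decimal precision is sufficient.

v 2.813 -1.379 -0.221
v 2.677 -1.979 0.763
v 3.388 -0.907 0.147
v 3.252 -1.507 1.131
v 4.008 -2.453 -0.711
v 3.872 -3.053 0.273
v 4.583 -1.981 -0.343
v 4.447 -2.581 0.641
v 0.089 -0.12 -3.638
v 0.564 -0.139 -3.452
v -0.369 1.3 -2.322
v 0.528 0.119 -3.743
v 0.235 0.236 -3.972
v -0.144 0.145 -4.006
v -0.385 -0.101 -3.824
v -0.349 -0.359 -3.533
v -0.056 -0.477 -3.304
v 0.322 -0.386 -3.27
f 2 4 1
f 5 2 1
f 1 4 3
f 3 5 1
f 2 8 4
f 6 2 5
f 6 8 2
f 4 8 3
f 7 5 3
f 3 8 7
f 7 6 5
f 8 6 7
f 10 9 12
f 10 12 11
f 12 9 13
f 12 13 11
f 13 9 14
f 13 14 11
f 14 9 15
f 14 15 11
f 15 9 16
f 15 16 11
f 16 9 17
f 16 17 11
f 17 9 18
f 17 18 11
f 18 9 10
f 18 10 11



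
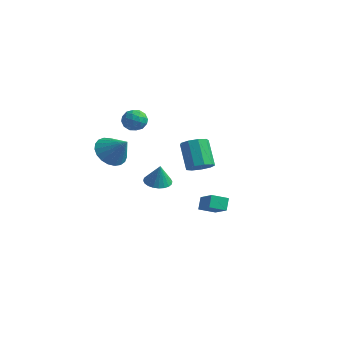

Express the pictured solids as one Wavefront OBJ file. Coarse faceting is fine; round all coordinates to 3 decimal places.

v 2.616 -1.188 2.376
v 3.119 -0.649 2.438
v 2.248 0.026 3.665
v 1.744 -0.512 3.604
v 2.76 -0.513 2.108
v 1.889 0.162 3.335
v 2.333 -0.693 1.904
v 1.462 -0.018 3.131
v 2.039 -1.104 1.921
v 1.167 -0.429 3.148
v 2.014 -1.555 2.151
v 1.142 -0.879 3.378
v 2.271 -1.833 2.486
v 1.399 -1.158 3.714
v 2.689 -1.809 2.771
v 1.818 -1.134 3.998
v 3.073 -1.495 2.87
v 2.202 -0.82 4.098
v 3.243 -1.037 2.739
v 2.371 -0.361 3.966
v -3.643 -0.436 1.131
v -2.964 -0.108 0.444
v -2.557 -0.424 2.209
v -3.119 0.256 0.596
v -3.364 0.501 0.84
v -3.658 0.584 1.135
v -3.949 0.49 1.429
v -4.187 0.236 1.671
v -4.331 -0.134 1.82
v -4.356 -0.556 1.85
v -4.257 -0.958 1.756
v -4.053 -1.269 1.553
v -3.777 -1.437 1.278
v -3.478 -1.431 0.977
v -3.208 -1.253 0.703
v -3.013 -0.935 0.502
v -2.926 -0.529 0.411
v -2.478 -0.236 3.506
v -2.103 0.224 3.923
v -1.977 -1.144 4.057
v -1.602 -0.684 4.474
v -2.321 -0.742 4.553
v -2.63 -0.181 4.213
v -1.45 -0.739 3.767
v -1.759 -0.178 3.427
v -1.467 -0.087 4.085
v -2.006 -0.089 4.571
v -2.074 -0.831 3.409
v -2.613 -0.833 3.895
v -2.334 0.074 3.666
v -1.746 -0.994 4.314
v -2.168 -1.028 4.36
v -1.948 -0.757 4.606
v -2.644 -0.165 3.837
v -2.424 0.106 4.082
v -2.552 -0.462 4.452
v -1.656 -1.026 3.898
v -1.436 -0.755 4.143
v -2.132 -0.163 3.374
v -1.912 0.108 3.62
v -1.528 -0.458 3.528
v -1.74 0.161 4.006
v -1.446 -0.372 4.33
v -1.356 -0.405 3.915
v -1.538 -0.075 3.714
v -2.057 0.16 4.292
v -1.763 -0.373 4.616
v -2.185 -0.408 4.663
v -2.367 -0.078 4.462
v -1.683 -0.023 4.387
v -2.317 -0.547 3.364
v -2.023 -1.08 3.688
v -1.713 -0.842 3.518
v -1.895 -0.512 3.317
v -2.634 -0.548 3.65
v -2.34 -1.081 3.974
v -2.542 -0.845 4.266
v -2.724 -0.515 4.065
v -2.397 -0.897 3.593
v -3.025 2.834 -2.431
v -2.331 2.479 -2.56
v -2.815 2.786 -1.169
v -2.248 2.775 -2.563
v -2.284 3.081 -2.545
v -2.432 3.349 -2.51
v -2.67 3.539 -2.464
v -2.963 3.621 -2.412
v -3.265 3.583 -2.363
v -3.53 3.432 -2.324
v -3.719 3.189 -2.302
v -3.802 2.892 -2.299
v -3.767 2.586 -2.317
v -3.618 2.318 -2.351
v -3.38 2.129 -2.398
v -3.087 2.046 -2.45
v -2.785 2.084 -2.499
v -2.52 2.236 -2.537
v -0.343 2.846 -3.705
v -0.554 3.354 -3.084
v 0.277 3.554 -4.073
v 0.066 4.062 -3.452
v 0.734 2.318 -2.908
v 0.523 2.826 -2.287
v 1.354 3.026 -3.276
v 1.143 3.534 -2.655
f 2 1 5
f 2 5 3
f 3 5 6
f 3 6 4
f 5 1 7
f 5 7 6
f 6 7 8
f 6 8 4
f 7 1 9
f 7 9 8
f 8 9 10
f 8 10 4
f 9 1 11
f 9 11 10
f 10 11 12
f 10 12 4
f 11 1 13
f 11 13 12
f 12 13 14
f 12 14 4
f 13 1 15
f 13 15 14
f 14 15 16
f 14 16 4
f 15 1 17
f 15 17 16
f 16 17 18
f 16 18 4
f 17 1 19
f 17 19 18
f 18 19 20
f 18 20 4
f 19 1 2
f 19 2 20
f 20 2 3
f 20 3 4
f 22 21 24
f 22 24 23
f 24 21 25
f 24 25 23
f 25 21 26
f 25 26 23
f 26 21 27
f 26 27 23
f 27 21 28
f 27 28 23
f 28 21 29
f 28 29 23
f 29 21 30
f 29 30 23
f 30 21 31
f 30 31 23
f 31 21 32
f 31 32 23
f 32 21 33
f 32 33 23
f 33 21 34
f 33 34 23
f 34 21 35
f 34 35 23
f 35 21 36
f 35 36 23
f 36 21 37
f 36 37 23
f 37 21 22
f 37 22 23
f 38 75 54
f 75 49 78
f 54 78 43
f 75 78 54
f 38 54 50
f 54 43 55
f 50 55 39
f 54 55 50
f 38 50 59
f 50 39 60
f 59 60 45
f 50 60 59
f 38 59 71
f 59 45 74
f 71 74 48
f 59 74 71
f 38 71 75
f 71 48 79
f 75 79 49
f 71 79 75
f 39 55 66
f 55 43 69
f 66 69 47
f 55 69 66
f 43 78 56
f 78 49 77
f 56 77 42
f 78 77 56
f 49 79 76
f 79 48 72
f 76 72 40
f 79 72 76
f 48 74 73
f 74 45 61
f 73 61 44
f 74 61 73
f 45 60 65
f 60 39 62
f 65 62 46
f 60 62 65
f 41 67 53
f 67 47 68
f 53 68 42
f 67 68 53
f 41 53 51
f 53 42 52
f 51 52 40
f 53 52 51
f 41 51 58
f 51 40 57
f 58 57 44
f 51 57 58
f 41 58 63
f 58 44 64
f 63 64 46
f 58 64 63
f 41 63 67
f 63 46 70
f 67 70 47
f 63 70 67
f 42 68 56
f 68 47 69
f 56 69 43
f 68 69 56
f 40 52 76
f 52 42 77
f 76 77 49
f 52 77 76
f 44 57 73
f 57 40 72
f 73 72 48
f 57 72 73
f 46 64 65
f 64 44 61
f 65 61 45
f 64 61 65
f 47 70 66
f 70 46 62
f 66 62 39
f 70 62 66
f 81 80 83
f 81 83 82
f 83 80 84
f 83 84 82
f 84 80 85
f 84 85 82
f 85 80 86
f 85 86 82
f 86 80 87
f 86 87 82
f 87 80 88
f 87 88 82
f 88 80 89
f 88 89 82
f 89 80 90
f 89 90 82
f 90 80 91
f 90 91 82
f 91 80 92
f 91 92 82
f 92 80 93
f 92 93 82
f 93 80 94
f 93 94 82
f 94 80 95
f 94 95 82
f 95 80 96
f 95 96 82
f 96 80 97
f 96 97 82
f 97 80 81
f 97 81 82
f 99 101 98
f 102 99 98
f 98 101 100
f 100 102 98
f 99 105 101
f 103 99 102
f 103 105 99
f 101 105 100
f 104 102 100
f 100 105 104
f 104 103 102
f 105 103 104



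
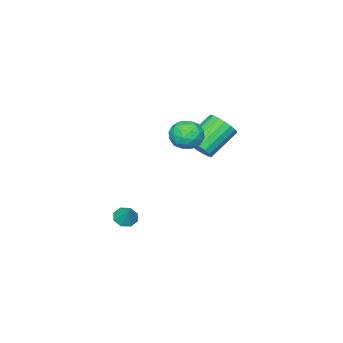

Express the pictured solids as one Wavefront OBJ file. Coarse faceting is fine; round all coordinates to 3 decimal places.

v -0.969 2.987 3.606
v -0.17 3.434 3.844
v -0.15 1.806 3.076
v 0.649 2.253 3.314
v 0.069 1.928 3.988
v -0.437 2.658 4.316
v 0.117 2.582 2.604
v -0.389 3.312 2.932
v 0.501 3.184 3.226
v 0.472 2.779 4.081
v -0.792 2.461 2.839
v -0.821 2.056 3.694
v -0.641 3.314 3.772
v 0.321 1.926 3.148
v -0.019 1.735 3.544
v 0.45 1.998 3.685
v -0.798 2.858 4.049
v -0.328 3.12 4.189
v -0.188 2.235 4.273
v 0.008 2.12 2.731
v 0.478 2.382 2.871
v -0.77 3.242 3.235
v -0.301 3.505 3.376
v -0.132 3.005 2.647
v 0.223 3.43 3.548
v 0.704 2.736 3.237
v 0.391 2.929 2.819
v 0.094 3.358 3.012
v 0.206 3.192 4.051
v 0.687 2.498 3.739
v 0.346 2.307 4.135
v 0.049 2.736 4.328
v 0.6 3.045 3.687
v -1.007 2.742 3.181
v -0.526 2.048 2.869
v -0.369 2.504 2.592
v -0.666 2.933 2.785
v -1.024 2.504 3.683
v -0.543 1.81 3.372
v -0.414 1.882 3.908
v -0.711 2.311 4.101
v -0.92 2.195 3.233
v -1.413 2.29 1.936
v -0.913 2.055 2.633
v -2.467 2.396 3.862
v -2.967 2.63 3.164
v -0.849 2.445 2.606
v -2.403 2.785 3.835
v -0.897 2.804 2.446
v -2.45 3.145 3.675
v -1.046 3.061 2.185
v -2.6 3.402 3.414
v -1.269 3.166 1.875
v -2.823 3.507 3.103
v -1.52 3.097 1.576
v -3.074 3.438 2.805
v -1.75 2.868 1.349
v -3.304 3.209 2.578
v -1.913 2.524 1.238
v -3.467 2.865 2.467
v -1.977 2.135 1.265
v -3.531 2.475 2.494
v -1.93 1.775 1.425
v -3.483 2.116 2.654
v -1.78 1.518 1.686
v -3.334 1.859 2.915
v -1.557 1.413 1.997
v -3.111 1.754 3.225
v -1.306 1.482 2.295
v -2.86 1.823 3.524
v -1.076 1.711 2.522
v -2.63 2.052 3.751
v 0.149 -1.197 -3.68
v 0.772 -1.457 -3.763
v 0.531 -0.563 -2.8
v 0.698 -1.025 -4.042
v 0.302 -0.694 -4.11
v -0.183 -0.657 -3.925
v -0.474 -0.938 -3.597
v -0.399 -1.37 -3.317
v -0.004 -1.701 -3.25
v 0.482 -1.737 -3.434
f 1 38 17
f 38 12 41
f 17 41 6
f 38 41 17
f 1 17 13
f 17 6 18
f 13 18 2
f 17 18 13
f 1 13 22
f 13 2 23
f 22 23 8
f 13 23 22
f 1 22 34
f 22 8 37
f 34 37 11
f 22 37 34
f 1 34 38
f 34 11 42
f 38 42 12
f 34 42 38
f 2 18 29
f 18 6 32
f 29 32 10
f 18 32 29
f 6 41 19
f 41 12 40
f 19 40 5
f 41 40 19
f 12 42 39
f 42 11 35
f 39 35 3
f 42 35 39
f 11 37 36
f 37 8 24
f 36 24 7
f 37 24 36
f 8 23 28
f 23 2 25
f 28 25 9
f 23 25 28
f 4 30 16
f 30 10 31
f 16 31 5
f 30 31 16
f 4 16 14
f 16 5 15
f 14 15 3
f 16 15 14
f 4 14 21
f 14 3 20
f 21 20 7
f 14 20 21
f 4 21 26
f 21 7 27
f 26 27 9
f 21 27 26
f 4 26 30
f 26 9 33
f 30 33 10
f 26 33 30
f 5 31 19
f 31 10 32
f 19 32 6
f 31 32 19
f 3 15 39
f 15 5 40
f 39 40 12
f 15 40 39
f 7 20 36
f 20 3 35
f 36 35 11
f 20 35 36
f 9 27 28
f 27 7 24
f 28 24 8
f 27 24 28
f 10 33 29
f 33 9 25
f 29 25 2
f 33 25 29
f 44 43 47
f 44 47 45
f 45 47 48
f 45 48 46
f 47 43 49
f 47 49 48
f 48 49 50
f 48 50 46
f 49 43 51
f 49 51 50
f 50 51 52
f 50 52 46
f 51 43 53
f 51 53 52
f 52 53 54
f 52 54 46
f 53 43 55
f 53 55 54
f 54 55 56
f 54 56 46
f 55 43 57
f 55 57 56
f 56 57 58
f 56 58 46
f 57 43 59
f 57 59 58
f 58 59 60
f 58 60 46
f 59 43 61
f 59 61 60
f 60 61 62
f 60 62 46
f 61 43 63
f 61 63 62
f 62 63 64
f 62 64 46
f 63 43 65
f 63 65 64
f 64 65 66
f 64 66 46
f 65 43 67
f 65 67 66
f 66 67 68
f 66 68 46
f 67 43 69
f 67 69 68
f 68 69 70
f 68 70 46
f 69 43 71
f 69 71 70
f 70 71 72
f 70 72 46
f 71 43 44
f 71 44 72
f 72 44 45
f 72 45 46
f 74 73 76
f 74 76 75
f 76 73 77
f 76 77 75
f 77 73 78
f 77 78 75
f 78 73 79
f 78 79 75
f 79 73 80
f 79 80 75
f 80 73 81
f 80 81 75
f 81 73 82
f 81 82 75
f 82 73 74
f 82 74 75



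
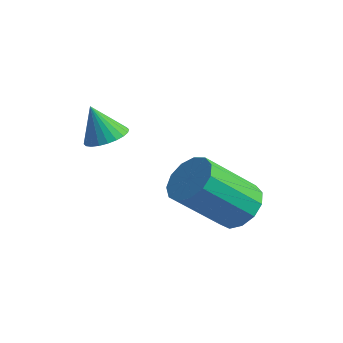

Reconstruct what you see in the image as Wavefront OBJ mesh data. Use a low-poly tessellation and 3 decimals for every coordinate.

v 1.251 4.551 -1.937
v 2.018 4.25 -1.834
v 1.316 2.949 -0.399
v 0.549 3.249 -0.503
v 1.974 4.606 -1.533
v 1.271 3.305 -0.099
v 1.701 4.944 -1.36
v 0.998 3.643 0.074
v 1.284 5.157 -1.371
v 0.582 3.856 0.063
v 0.858 5.177 -1.561
v 0.155 3.876 -0.127
v 0.556 4.999 -1.871
v -0.147 3.698 -0.437
v 0.475 4.678 -2.202
v -0.228 3.377 -0.767
v 0.641 4.317 -2.448
v -0.062 3.016 -1.014
v 1 4.03 -2.533
v 0.297 2.729 -1.098
v 1.439 3.908 -2.428
v 0.737 2.607 -0.994
v 1.819 3.99 -2.167
v 1.116 2.689 -0.733
v -1.334 2.04 0.902
v -0.855 1.621 1.032
v -1.766 1.88 1.978
v -0.751 1.839 1.106
v -0.735 2.089 1.15
v -0.811 2.331 1.155
v -0.966 2.528 1.122
v -1.178 2.652 1.056
v -1.413 2.682 0.966
v -1.636 2.614 0.866
v -1.814 2.459 0.772
v -1.918 2.241 0.698
v -1.933 1.991 0.655
v -1.858 1.749 0.649
v -1.702 1.552 0.682
v -1.491 1.428 0.748
v -1.256 1.398 0.838
v -1.032 1.466 0.938
f 2 1 5
f 2 5 3
f 3 5 6
f 3 6 4
f 5 1 7
f 5 7 6
f 6 7 8
f 6 8 4
f 7 1 9
f 7 9 8
f 8 9 10
f 8 10 4
f 9 1 11
f 9 11 10
f 10 11 12
f 10 12 4
f 11 1 13
f 11 13 12
f 12 13 14
f 12 14 4
f 13 1 15
f 13 15 14
f 14 15 16
f 14 16 4
f 15 1 17
f 15 17 16
f 16 17 18
f 16 18 4
f 17 1 19
f 17 19 18
f 18 19 20
f 18 20 4
f 19 1 21
f 19 21 20
f 20 21 22
f 20 22 4
f 21 1 23
f 21 23 22
f 22 23 24
f 22 24 4
f 23 1 2
f 23 2 24
f 24 2 3
f 24 3 4
f 26 25 28
f 26 28 27
f 28 25 29
f 28 29 27
f 29 25 30
f 29 30 27
f 30 25 31
f 30 31 27
f 31 25 32
f 31 32 27
f 32 25 33
f 32 33 27
f 33 25 34
f 33 34 27
f 34 25 35
f 34 35 27
f 35 25 36
f 35 36 27
f 36 25 37
f 36 37 27
f 37 25 38
f 37 38 27
f 38 25 39
f 38 39 27
f 39 25 40
f 39 40 27
f 40 25 41
f 40 41 27
f 41 25 42
f 41 42 27
f 42 25 26
f 42 26 27



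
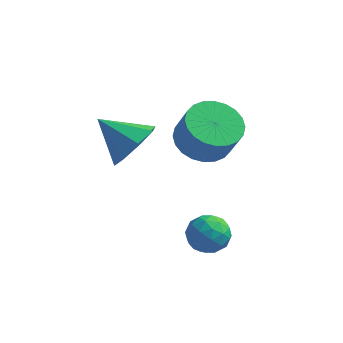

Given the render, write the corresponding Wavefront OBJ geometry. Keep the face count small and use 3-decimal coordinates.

v -2.816 -0.666 0.102
v -2.375 -1.354 0.794
v -4.204 -0.574 1.078
v -2.199 -0.574 0.971
v -2.383 0.152 0.64
v -2.821 0.398 -0.007
v -3.256 0.021 -0.59
v -3.433 -0.759 -0.767
v -3.248 -1.484 -0.436
v -2.81 -1.731 0.211
v -1.203 1.668 -0.824
v -0.272 2.154 -1.115
v 0.294 1.818 0.132
v -0.637 1.332 0.424
v -0.481 2.477 -0.934
v 0.085 2.141 0.313
v -0.799 2.677 -0.735
v -0.233 2.341 0.512
v -1.18 2.723 -0.55
v -0.614 2.387 0.697
v -1.563 2.608 -0.407
v -0.997 2.273 0.84
v -1.892 2.351 -0.327
v -1.326 2.015 0.92
v -2.116 1.989 -0.323
v -1.55 1.654 0.924
v -2.201 1.579 -0.394
v -1.635 1.243 0.853
v -2.134 1.182 -0.532
v -1.568 0.846 0.715
v -1.925 0.859 -0.713
v -1.359 0.523 0.534
v -1.607 0.659 -0.912
v -1.041 0.323 0.335
v -1.226 0.613 -1.097
v -0.66 0.277 0.15
v -0.843 0.727 -1.24
v -0.277 0.392 0.007
v -0.514 0.985 -1.32
v 0.052 0.649 -0.073
v -0.29 1.346 -1.324
v 0.276 1.011 -0.077
v -0.205 1.757 -1.253
v 0.361 1.421 -0.006
v -0.403 -2.145 -2.456
v 0.089 -1.511 -2.291
v 0.651 -2.949 -2.509
v 1.143 -2.315 -2.344
v 0.636 -2.6 -1.767
v -0.016 -2.103 -1.734
v 0.756 -2.357 -3.066
v 0.104 -1.86 -3.033
v 0.806 -1.641 -2.668
v 0.731 -1.792 -1.865
v 0.009 -2.668 -2.935
v -0.066 -2.819 -2.132
v -0.25 -1.757 -2.369
v 0.99 -2.703 -2.431
v 0.691 -2.871 -2.092
v 0.981 -2.497 -1.995
v -0.311 -2.106 -2.041
v -0.022 -1.733 -1.945
v 0.299 -2.373 -1.637
v 0.762 -2.727 -2.855
v 1.051 -2.354 -2.759
v -0.241 -1.963 -2.805
v 0.049 -1.589 -2.708
v 0.441 -2.087 -3.163
v 0.461 -1.461 -2.494
v 1.081 -1.934 -2.525
v 0.853 -1.958 -2.949
v 0.47 -1.666 -2.93
v 0.417 -1.549 -2.022
v 1.037 -2.022 -2.053
v 0.739 -2.19 -1.714
v 0.356 -1.898 -1.694
v 0.838 -1.626 -2.244
v -0.297 -2.438 -2.747
v 0.323 -2.911 -2.778
v 0.384 -2.562 -3.106
v 0.001 -2.27 -3.086
v -0.341 -2.526 -2.275
v 0.279 -2.999 -2.306
v 0.27 -2.794 -1.87
v -0.113 -2.502 -1.851
v -0.098 -2.834 -2.556
f 2 1 4
f 2 4 3
f 4 1 5
f 4 5 3
f 5 1 6
f 5 6 3
f 6 1 7
f 6 7 3
f 7 1 8
f 7 8 3
f 8 1 9
f 8 9 3
f 9 1 10
f 9 10 3
f 10 1 2
f 10 2 3
f 12 11 15
f 12 15 13
f 13 15 16
f 13 16 14
f 15 11 17
f 15 17 16
f 16 17 18
f 16 18 14
f 17 11 19
f 17 19 18
f 18 19 20
f 18 20 14
f 19 11 21
f 19 21 20
f 20 21 22
f 20 22 14
f 21 11 23
f 21 23 22
f 22 23 24
f 22 24 14
f 23 11 25
f 23 25 24
f 24 25 26
f 24 26 14
f 25 11 27
f 25 27 26
f 26 27 28
f 26 28 14
f 27 11 29
f 27 29 28
f 28 29 30
f 28 30 14
f 29 11 31
f 29 31 30
f 30 31 32
f 30 32 14
f 31 11 33
f 31 33 32
f 32 33 34
f 32 34 14
f 33 11 35
f 33 35 34
f 34 35 36
f 34 36 14
f 35 11 37
f 35 37 36
f 36 37 38
f 36 38 14
f 37 11 39
f 37 39 38
f 38 39 40
f 38 40 14
f 39 11 41
f 39 41 40
f 40 41 42
f 40 42 14
f 41 11 43
f 41 43 42
f 42 43 44
f 42 44 14
f 43 11 12
f 43 12 44
f 44 12 13
f 44 13 14
f 45 82 61
f 82 56 85
f 61 85 50
f 82 85 61
f 45 61 57
f 61 50 62
f 57 62 46
f 61 62 57
f 45 57 66
f 57 46 67
f 66 67 52
f 57 67 66
f 45 66 78
f 66 52 81
f 78 81 55
f 66 81 78
f 45 78 82
f 78 55 86
f 82 86 56
f 78 86 82
f 46 62 73
f 62 50 76
f 73 76 54
f 62 76 73
f 50 85 63
f 85 56 84
f 63 84 49
f 85 84 63
f 56 86 83
f 86 55 79
f 83 79 47
f 86 79 83
f 55 81 80
f 81 52 68
f 80 68 51
f 81 68 80
f 52 67 72
f 67 46 69
f 72 69 53
f 67 69 72
f 48 74 60
f 74 54 75
f 60 75 49
f 74 75 60
f 48 60 58
f 60 49 59
f 58 59 47
f 60 59 58
f 48 58 65
f 58 47 64
f 65 64 51
f 58 64 65
f 48 65 70
f 65 51 71
f 70 71 53
f 65 71 70
f 48 70 74
f 70 53 77
f 74 77 54
f 70 77 74
f 49 75 63
f 75 54 76
f 63 76 50
f 75 76 63
f 47 59 83
f 59 49 84
f 83 84 56
f 59 84 83
f 51 64 80
f 64 47 79
f 80 79 55
f 64 79 80
f 53 71 72
f 71 51 68
f 72 68 52
f 71 68 72
f 54 77 73
f 77 53 69
f 73 69 46
f 77 69 73



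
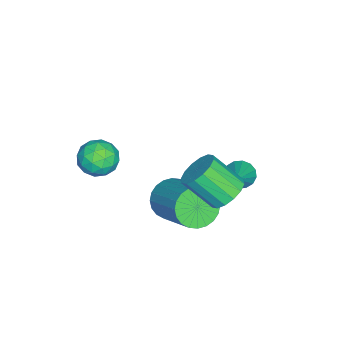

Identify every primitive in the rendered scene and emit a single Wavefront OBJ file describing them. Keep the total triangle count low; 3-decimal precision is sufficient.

v -0.126 2.054 0.127
v 0.467 2.433 0.507
v 0.48 1.305 1.613
v -0.114 0.926 1.233
v 0.119 2.589 0.669
v 0.132 1.46 1.775
v -0.295 2.601 0.686
v -0.282 1.472 1.792
v -0.663 2.466 0.554
v -0.65 1.338 1.66
v -0.888 2.221 0.306
v -0.875 1.093 1.412
v -0.908 1.932 0.011
v -0.896 0.803 1.117
v -0.72 1.675 -0.253
v -0.707 0.547 0.853
v -0.372 1.52 -0.415
v -0.359 0.391 0.691
v 0.042 1.508 -0.432
v 0.055 0.379 0.674
v 0.41 1.642 -0.3
v 0.423 0.514 0.806
v 0.635 1.887 -0.052
v 0.648 0.759 1.054
v 0.656 2.177 0.243
v 0.668 1.048 1.349
v -4.643 1.317 -3.362
v -4.254 1.326 -3.87
v -3.337 1.523 -2.358
v -4.34 1.642 -3.823
v -4.508 1.872 -3.652
v -4.711 1.952 -3.403
v -4.897 1.863 -3.144
v -5.014 1.627 -2.943
v -5.032 1.308 -2.854
v -4.946 0.992 -2.901
v -4.778 0.763 -3.072
v -4.575 0.682 -3.321
v -4.389 0.772 -3.58
v -4.272 1.007 -3.781
v -0.203 -1.992 0.792
v 0.153 -2.384 0.152
v -0.473 -3.176 1.368
v -0.117 -3.568 0.728
v 0.349 -3.126 1.256
v 0.515 -2.395 0.899
v -0.835 -3.165 0.621
v -0.669 -2.434 0.264
v -0.238 -3.11 0.046
v 0.494 -3.085 0.439
v -0.814 -2.475 1.081
v -0.082 -2.45 1.474
v -0.001 -2.084 0.421
v -0.319 -3.476 1.099
v -0.045 -3.216 1.409
v 0.164 -3.447 1.033
v 0.212 -2.09 0.861
v 0.421 -2.321 0.485
v 0.536 -2.757 1.133
v -0.741 -3.239 1.035
v -0.532 -3.47 0.659
v -0.484 -2.113 0.487
v -0.275 -2.344 0.111
v -0.856 -2.803 0.387
v -0.022 -2.741 -0.017
v -0.18 -3.437 0.322
v -0.603 -3.2 0.259
v -0.505 -2.77 0.049
v 0.408 -2.727 0.214
v 0.25 -3.423 0.552
v 0.523 -3.163 0.862
v 0.621 -2.733 0.653
v 0.179 -3.153 0.152
v -0.57 -2.137 0.968
v -0.728 -2.833 1.306
v -0.941 -2.827 0.867
v -0.843 -2.397 0.658
v -0.14 -2.123 1.198
v -0.298 -2.819 1.537
v 0.185 -2.79 1.471
v 0.283 -2.36 1.261
v -0.499 -2.407 1.368
v -1.398 -0.395 -2.207
v -0.736 -0.51 -2.805
v 0.501 0.82 -1.691
v -0.162 0.935 -1.093
v -0.906 -0.236 -2.943
v 0.33 1.094 -1.83
v -1.151 0.014 -2.969
v 0.085 1.344 -1.856
v -1.434 0.202 -2.88
v -0.198 1.532 -1.766
v -1.711 0.298 -2.687
v -0.475 1.629 -1.574
v -1.941 0.29 -2.422
v -0.705 1.62 -1.308
v -2.088 0.177 -2.123
v -0.852 1.507 -1.01
v -2.13 -0.023 -1.838
v -0.894 1.307 -0.725
v -2.061 -0.28 -1.609
v -0.824 1.05 -0.495
v -1.89 -0.554 -1.47
v -0.654 0.776 -0.357
v -1.645 -0.804 -1.444
v -0.409 0.526 -0.331
v -1.362 -0.992 -1.534
v -0.126 0.338 -0.42
v -1.085 -1.089 -1.726
v 0.151 0.242 -0.613
v -0.855 -1.08 -1.992
v 0.381 0.25 -0.878
v -0.708 -0.967 -2.29
v 0.528 0.363 -1.177
v -0.666 -0.767 -2.575
v 0.57 0.563 -1.462
f 2 1 5
f 2 5 3
f 3 5 6
f 3 6 4
f 5 1 7
f 5 7 6
f 6 7 8
f 6 8 4
f 7 1 9
f 7 9 8
f 8 9 10
f 8 10 4
f 9 1 11
f 9 11 10
f 10 11 12
f 10 12 4
f 11 1 13
f 11 13 12
f 12 13 14
f 12 14 4
f 13 1 15
f 13 15 14
f 14 15 16
f 14 16 4
f 15 1 17
f 15 17 16
f 16 17 18
f 16 18 4
f 17 1 19
f 17 19 18
f 18 19 20
f 18 20 4
f 19 1 21
f 19 21 20
f 20 21 22
f 20 22 4
f 21 1 23
f 21 23 22
f 22 23 24
f 22 24 4
f 23 1 25
f 23 25 24
f 24 25 26
f 24 26 4
f 25 1 2
f 25 2 26
f 26 2 3
f 26 3 4
f 28 27 30
f 28 30 29
f 30 27 31
f 30 31 29
f 31 27 32
f 31 32 29
f 32 27 33
f 32 33 29
f 33 27 34
f 33 34 29
f 34 27 35
f 34 35 29
f 35 27 36
f 35 36 29
f 36 27 37
f 36 37 29
f 37 27 38
f 37 38 29
f 38 27 39
f 38 39 29
f 39 27 40
f 39 40 29
f 40 27 28
f 40 28 29
f 41 78 57
f 78 52 81
f 57 81 46
f 78 81 57
f 41 57 53
f 57 46 58
f 53 58 42
f 57 58 53
f 41 53 62
f 53 42 63
f 62 63 48
f 53 63 62
f 41 62 74
f 62 48 77
f 74 77 51
f 62 77 74
f 41 74 78
f 74 51 82
f 78 82 52
f 74 82 78
f 42 58 69
f 58 46 72
f 69 72 50
f 58 72 69
f 46 81 59
f 81 52 80
f 59 80 45
f 81 80 59
f 52 82 79
f 82 51 75
f 79 75 43
f 82 75 79
f 51 77 76
f 77 48 64
f 76 64 47
f 77 64 76
f 48 63 68
f 63 42 65
f 68 65 49
f 63 65 68
f 44 70 56
f 70 50 71
f 56 71 45
f 70 71 56
f 44 56 54
f 56 45 55
f 54 55 43
f 56 55 54
f 44 54 61
f 54 43 60
f 61 60 47
f 54 60 61
f 44 61 66
f 61 47 67
f 66 67 49
f 61 67 66
f 44 66 70
f 66 49 73
f 70 73 50
f 66 73 70
f 45 71 59
f 71 50 72
f 59 72 46
f 71 72 59
f 43 55 79
f 55 45 80
f 79 80 52
f 55 80 79
f 47 60 76
f 60 43 75
f 76 75 51
f 60 75 76
f 49 67 68
f 67 47 64
f 68 64 48
f 67 64 68
f 50 73 69
f 73 49 65
f 69 65 42
f 73 65 69
f 84 83 87
f 84 87 85
f 85 87 88
f 85 88 86
f 87 83 89
f 87 89 88
f 88 89 90
f 88 90 86
f 89 83 91
f 89 91 90
f 90 91 92
f 90 92 86
f 91 83 93
f 91 93 92
f 92 93 94
f 92 94 86
f 93 83 95
f 93 95 94
f 94 95 96
f 94 96 86
f 95 83 97
f 95 97 96
f 96 97 98
f 96 98 86
f 97 83 99
f 97 99 98
f 98 99 100
f 98 100 86
f 99 83 101
f 99 101 100
f 100 101 102
f 100 102 86
f 101 83 103
f 101 103 102
f 102 103 104
f 102 104 86
f 103 83 105
f 103 105 104
f 104 105 106
f 104 106 86
f 105 83 107
f 105 107 106
f 106 107 108
f 106 108 86
f 107 83 109
f 107 109 108
f 108 109 110
f 108 110 86
f 109 83 111
f 109 111 110
f 110 111 112
f 110 112 86
f 111 83 113
f 111 113 112
f 112 113 114
f 112 114 86
f 113 83 115
f 113 115 114
f 114 115 116
f 114 116 86
f 115 83 84
f 115 84 116
f 116 84 85
f 116 85 86



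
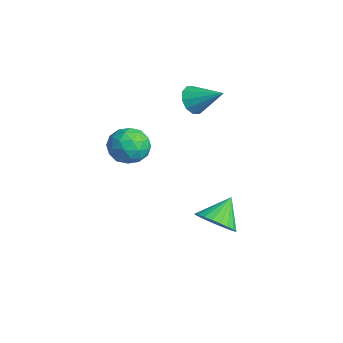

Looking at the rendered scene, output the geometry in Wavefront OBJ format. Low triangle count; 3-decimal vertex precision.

v -0.026 1.617 -3.769
v 0.791 1.51 -3.239
v -0.554 2.543 -2.771
v 0.885 1.806 -3.463
v 0.841 2.072 -3.733
v 0.664 2.269 -4.009
v 0.383 2.367 -4.249
v 0.039 2.351 -4.415
v -0.315 2.223 -4.483
v -0.625 2.003 -4.443
v -0.843 1.724 -4.3
v -0.938 1.429 -4.076
v -0.894 1.162 -3.805
v -0.717 0.965 -3.529
v -0.436 0.867 -3.29
v -0.092 0.883 -3.123
v 0.262 1.011 -3.055
v 0.572 1.231 -3.096
v -3.424 1.966 1.603
v -3.043 2.107 0.95
v -2.376 2.894 2.417
v -3.378 2.442 1
v -3.731 2.594 1.281
v -3.966 2.506 1.685
v -3.995 2.212 2.058
v -3.806 1.824 2.257
v -3.471 1.49 2.207
v -3.118 1.337 1.926
v -2.882 1.425 1.522
v -2.854 1.719 1.149
v -4.007 -0.79 -0.184
v -3.518 -0.504 -0.993
v -2.702 -1.556 0.333
v -2.213 -1.27 -0.476
v -2.468 -0.604 0.209
v -3.274 -0.131 -0.111
v -2.946 -1.929 -0.549
v -3.752 -1.456 -0.869
v -2.862 -1.208 -1.219
v -2.567 -0.389 -0.751
v -3.653 -1.671 0.091
v -3.358 -0.852 0.559
v -3.877 -0.58 -0.634
v -2.343 -1.48 -0.026
v -2.493 -1.089 0.376
v -2.205 -0.921 -0.099
v -3.734 -0.36 -0.115
v -3.446 -0.192 -0.591
v -2.829 -0.251 0.115
v -2.774 -1.868 -0.069
v -2.486 -1.7 -0.545
v -4.015 -1.139 -0.561
v -3.727 -0.971 -1.036
v -3.391 -1.809 -0.775
v -3.204 -0.825 -1.243
v -2.437 -1.275 -0.939
v -2.868 -1.663 -0.981
v -3.342 -1.385 -1.169
v -3.03 -0.344 -0.967
v -2.263 -0.794 -0.663
v -2.413 -0.403 -0.261
v -2.887 -0.125 -0.449
v -2.645 -0.757 -1.1
v -3.957 -1.266 0.003
v -3.19 -1.716 0.307
v -3.333 -1.935 -0.211
v -3.807 -1.657 -0.399
v -3.783 -0.785 0.279
v -3.016 -1.235 0.583
v -2.878 -0.675 0.509
v -3.352 -0.397 0.321
v -3.575 -1.303 0.44
f 2 1 4
f 2 4 3
f 4 1 5
f 4 5 3
f 5 1 6
f 5 6 3
f 6 1 7
f 6 7 3
f 7 1 8
f 7 8 3
f 8 1 9
f 8 9 3
f 9 1 10
f 9 10 3
f 10 1 11
f 10 11 3
f 11 1 12
f 11 12 3
f 12 1 13
f 12 13 3
f 13 1 14
f 13 14 3
f 14 1 15
f 14 15 3
f 15 1 16
f 15 16 3
f 16 1 17
f 16 17 3
f 17 1 18
f 17 18 3
f 18 1 2
f 18 2 3
f 20 19 22
f 20 22 21
f 22 19 23
f 22 23 21
f 23 19 24
f 23 24 21
f 24 19 25
f 24 25 21
f 25 19 26
f 25 26 21
f 26 19 27
f 26 27 21
f 27 19 28
f 27 28 21
f 28 19 29
f 28 29 21
f 29 19 30
f 29 30 21
f 30 19 20
f 30 20 21
f 31 68 47
f 68 42 71
f 47 71 36
f 68 71 47
f 31 47 43
f 47 36 48
f 43 48 32
f 47 48 43
f 31 43 52
f 43 32 53
f 52 53 38
f 43 53 52
f 31 52 64
f 52 38 67
f 64 67 41
f 52 67 64
f 31 64 68
f 64 41 72
f 68 72 42
f 64 72 68
f 32 48 59
f 48 36 62
f 59 62 40
f 48 62 59
f 36 71 49
f 71 42 70
f 49 70 35
f 71 70 49
f 42 72 69
f 72 41 65
f 69 65 33
f 72 65 69
f 41 67 66
f 67 38 54
f 66 54 37
f 67 54 66
f 38 53 58
f 53 32 55
f 58 55 39
f 53 55 58
f 34 60 46
f 60 40 61
f 46 61 35
f 60 61 46
f 34 46 44
f 46 35 45
f 44 45 33
f 46 45 44
f 34 44 51
f 44 33 50
f 51 50 37
f 44 50 51
f 34 51 56
f 51 37 57
f 56 57 39
f 51 57 56
f 34 56 60
f 56 39 63
f 60 63 40
f 56 63 60
f 35 61 49
f 61 40 62
f 49 62 36
f 61 62 49
f 33 45 69
f 45 35 70
f 69 70 42
f 45 70 69
f 37 50 66
f 50 33 65
f 66 65 41
f 50 65 66
f 39 57 58
f 57 37 54
f 58 54 38
f 57 54 58
f 40 63 59
f 63 39 55
f 59 55 32
f 63 55 59



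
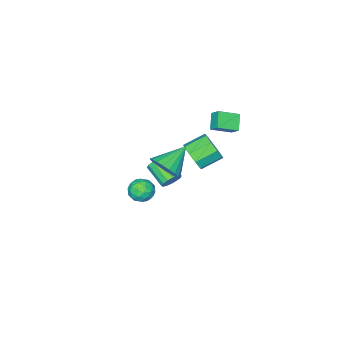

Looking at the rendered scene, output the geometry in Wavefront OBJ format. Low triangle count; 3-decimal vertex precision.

v -0.164 -2.023 -3.175
v 0.228 -2.503 -3.728
v -1.288 -2.737 -3.352
v -0.896 -3.217 -3.905
v -0.69 -3.257 -3.101
v 0.005 -2.815 -2.992
v -1.065 -2.425 -4.088
v -0.37 -1.983 -3.979
v -0.329 -2.751 -4.293
v -0.097 -3.265 -3.683
v -0.963 -1.975 -3.397
v -0.731 -2.489 -2.787
v 0.131 -2.2 -3.436
v -1.191 -3.04 -3.644
v -1.07 -3.063 -3.171
v -0.84 -3.346 -3.497
v -0 -2.384 -3.003
v 0.23 -2.666 -3.329
v -0.31 -3.109 -2.96
v -1.29 -2.574 -3.751
v -1.06 -2.856 -4.077
v -0.22 -1.894 -3.583
v 0.01 -2.177 -3.909
v -0.75 -2.131 -4.12
v 0.034 -2.628 -4.093
v -0.627 -3.048 -4.197
v -0.726 -2.582 -4.304
v -0.317 -2.323 -4.24
v 0.17 -2.93 -3.735
v -0.491 -3.35 -3.838
v -0.37 -3.374 -3.366
v 0.038 -3.114 -3.302
v -0.157 -3.076 -4.066
v -0.569 -1.89 -3.242
v -1.23 -2.31 -3.345
v -1.098 -2.126 -3.778
v -0.69 -1.866 -3.714
v -0.433 -2.192 -2.883
v -1.094 -2.612 -2.987
v -0.743 -2.917 -2.84
v -0.334 -2.658 -2.776
v -0.903 -2.164 -3.014
v 2.645 2.602 3.531
v 3.107 2.158 4.272
v 1.155 2.618 4.469
v 3.166 2.552 4.359
v 3.135 2.954 4.303
v 3.019 3.296 4.113
v 2.838 3.517 3.823
v 2.624 3.581 3.482
v 2.414 3.475 3.149
v 2.243 3.218 2.883
v 2.142 2.855 2.729
v 2.128 2.448 2.713
v 2.203 2.067 2.839
v 2.354 1.78 3.084
v 2.556 1.634 3.407
v 2.773 1.656 3.751
v 2.968 1.841 4.057
v -3.409 1.508 3.655
v -3.327 2.1 4.202
v -2.783 2.048 2.976
v -2.701 2.64 3.523
v -2.379 0.92 4.137
v -2.297 1.512 4.684
v -1.753 1.46 3.458
v -1.671 2.052 4.005
v 0.546 0.913 0.183
v 0.914 0.642 -0.251
v 0.761 -0.644 0.423
v 0.394 -0.373 0.857
v 1.13 0.752 0.009
v 0.977 -0.534 0.682
v 1.161 0.914 0.323
v 1.008 -0.373 0.997
v 0.996 1.075 0.594
v 0.844 -0.212 1.267
v 0.689 1.184 0.734
v 0.536 -0.102 1.407
v 0.337 1.208 0.699
v 0.184 -0.078 1.372
v 0.051 1.138 0.5
v -0.102 -0.148 1.174
v -0.078 0.997 0.201
v -0.231 -0.29 0.875
v -0.008 0.829 -0.104
v -0.161 -0.458 0.57
v 0.238 0.688 -0.317
v 0.085 -0.599 0.356
v 0.581 0.618 -0.372
v 0.429 -0.668 0.301
v -2.59 -0.72 -0.694
v -2.077 -0.461 0.063
v -3.238 0.058 0.671
v -3.75 -0.2 -0.086
v -2.089 0.021 -0.373
v -3.25 0.541 0.236
v -2.336 0.157 -0.958
v -3.497 0.676 -0.35
v -2.701 -0.118 -1.421
v -3.862 0.402 -0.812
v -3.014 -0.674 -1.543
v -4.175 -0.154 -0.934
v -3.128 -1.251 -1.268
v -4.289 -0.732 -0.66
v -2.991 -1.58 -0.725
v -4.152 -1.061 -0.116
v -2.665 -1.507 -0.167
v -3.826 -0.987 0.441
v -2.305 -1.065 0.144
v -3.465 -0.545 0.752
f 1 38 17
f 38 12 41
f 17 41 6
f 38 41 17
f 1 17 13
f 17 6 18
f 13 18 2
f 17 18 13
f 1 13 22
f 13 2 23
f 22 23 8
f 13 23 22
f 1 22 34
f 22 8 37
f 34 37 11
f 22 37 34
f 1 34 38
f 34 11 42
f 38 42 12
f 34 42 38
f 2 18 29
f 18 6 32
f 29 32 10
f 18 32 29
f 6 41 19
f 41 12 40
f 19 40 5
f 41 40 19
f 12 42 39
f 42 11 35
f 39 35 3
f 42 35 39
f 11 37 36
f 37 8 24
f 36 24 7
f 37 24 36
f 8 23 28
f 23 2 25
f 28 25 9
f 23 25 28
f 4 30 16
f 30 10 31
f 16 31 5
f 30 31 16
f 4 16 14
f 16 5 15
f 14 15 3
f 16 15 14
f 4 14 21
f 14 3 20
f 21 20 7
f 14 20 21
f 4 21 26
f 21 7 27
f 26 27 9
f 21 27 26
f 4 26 30
f 26 9 33
f 30 33 10
f 26 33 30
f 5 31 19
f 31 10 32
f 19 32 6
f 31 32 19
f 3 15 39
f 15 5 40
f 39 40 12
f 15 40 39
f 7 20 36
f 20 3 35
f 36 35 11
f 20 35 36
f 9 27 28
f 27 7 24
f 28 24 8
f 27 24 28
f 10 33 29
f 33 9 25
f 29 25 2
f 33 25 29
f 44 43 46
f 44 46 45
f 46 43 47
f 46 47 45
f 47 43 48
f 47 48 45
f 48 43 49
f 48 49 45
f 49 43 50
f 49 50 45
f 50 43 51
f 50 51 45
f 51 43 52
f 51 52 45
f 52 43 53
f 52 53 45
f 53 43 54
f 53 54 45
f 54 43 55
f 54 55 45
f 55 43 56
f 55 56 45
f 56 43 57
f 56 57 45
f 57 43 58
f 57 58 45
f 58 43 59
f 58 59 45
f 59 43 44
f 59 44 45
f 61 63 60
f 64 61 60
f 60 63 62
f 62 64 60
f 61 67 63
f 65 61 64
f 65 67 61
f 63 67 62
f 66 64 62
f 62 67 66
f 66 65 64
f 67 65 66
f 69 68 72
f 69 72 70
f 70 72 73
f 70 73 71
f 72 68 74
f 72 74 73
f 73 74 75
f 73 75 71
f 74 68 76
f 74 76 75
f 75 76 77
f 75 77 71
f 76 68 78
f 76 78 77
f 77 78 79
f 77 79 71
f 78 68 80
f 78 80 79
f 79 80 81
f 79 81 71
f 80 68 82
f 80 82 81
f 81 82 83
f 81 83 71
f 82 68 84
f 82 84 83
f 83 84 85
f 83 85 71
f 84 68 86
f 84 86 85
f 85 86 87
f 85 87 71
f 86 68 88
f 86 88 87
f 87 88 89
f 87 89 71
f 88 68 90
f 88 90 89
f 89 90 91
f 89 91 71
f 90 68 69
f 90 69 91
f 91 69 70
f 91 70 71
f 93 92 96
f 93 96 94
f 94 96 97
f 94 97 95
f 96 92 98
f 96 98 97
f 97 98 99
f 97 99 95
f 98 92 100
f 98 100 99
f 99 100 101
f 99 101 95
f 100 92 102
f 100 102 101
f 101 102 103
f 101 103 95
f 102 92 104
f 102 104 103
f 103 104 105
f 103 105 95
f 104 92 106
f 104 106 105
f 105 106 107
f 105 107 95
f 106 92 108
f 106 108 107
f 107 108 109
f 107 109 95
f 108 92 110
f 108 110 109
f 109 110 111
f 109 111 95
f 110 92 93
f 110 93 111
f 111 93 94
f 111 94 95

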